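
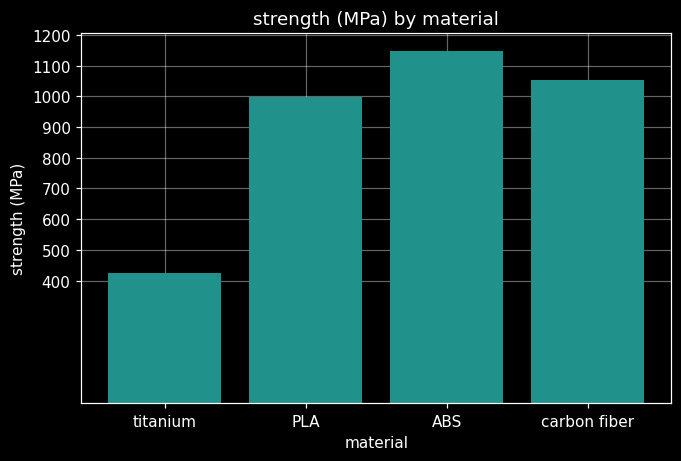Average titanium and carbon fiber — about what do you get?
(400 + 1100) / 2 ≈ 750.

≈ 750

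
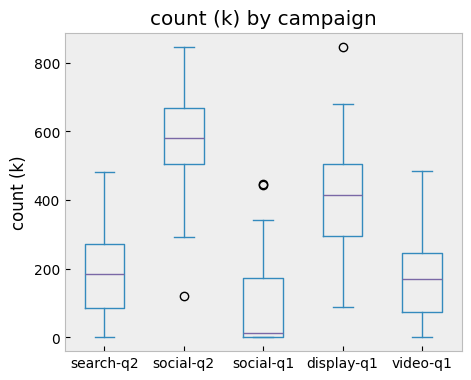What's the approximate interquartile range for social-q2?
Q3 ≈ 650, Q1 ≈ 500; IQR ≈ 150.

≈ 150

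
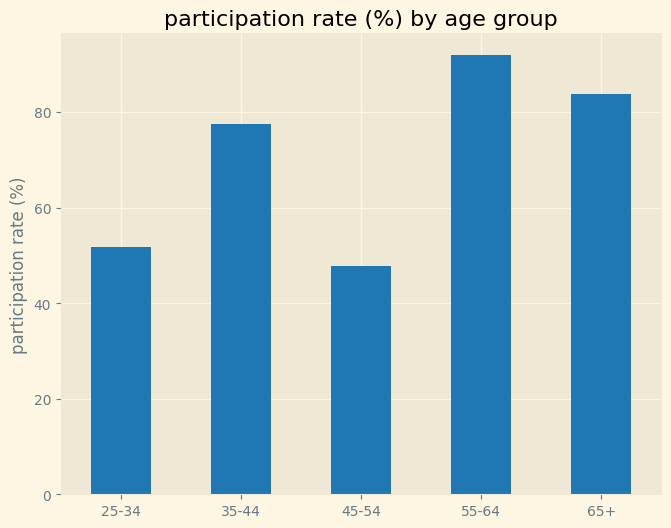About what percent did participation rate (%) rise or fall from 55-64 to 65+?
≈ -11.1%

55-64 ≈ 90, 65+ ≈ 80; (80 − 90) / 90 ≈ -11.1%.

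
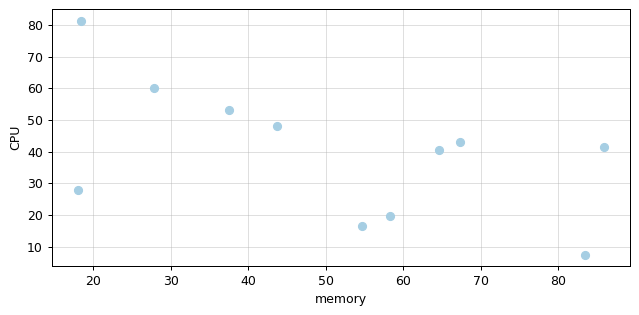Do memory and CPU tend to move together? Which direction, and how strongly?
negative, moderate

Points are negatively correlated; moderate (|r| ≈ 0.6).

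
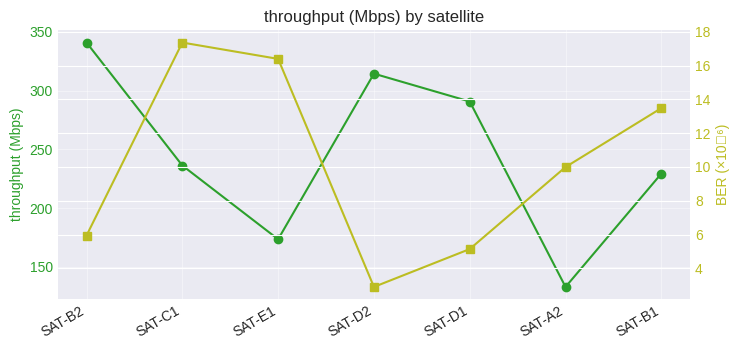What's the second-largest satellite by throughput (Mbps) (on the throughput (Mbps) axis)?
Top 3 (on the throughput (Mbps) axis): SAT-B2 ≈ 340, SAT-D2 ≈ 320, SAT-D1 ≈ 300.

SAT-D2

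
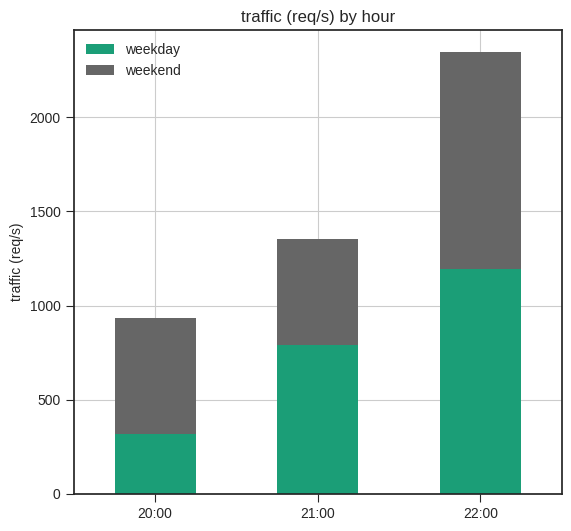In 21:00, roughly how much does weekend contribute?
≈ 600

weekend top ≈ 1400, bottom ≈ 800; segment ≈ 600.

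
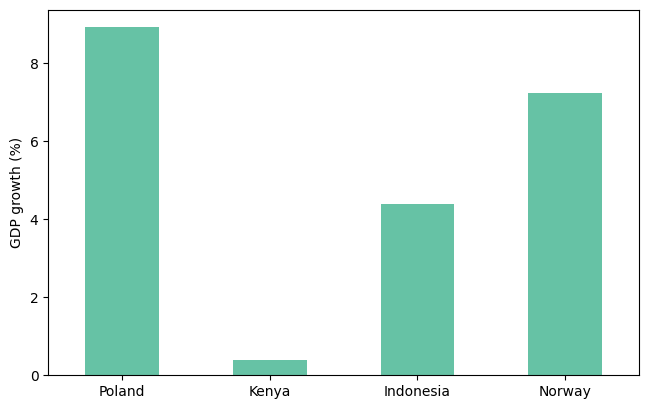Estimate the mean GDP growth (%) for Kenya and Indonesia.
(0 + 4) / 2 ≈ 2.

≈ 2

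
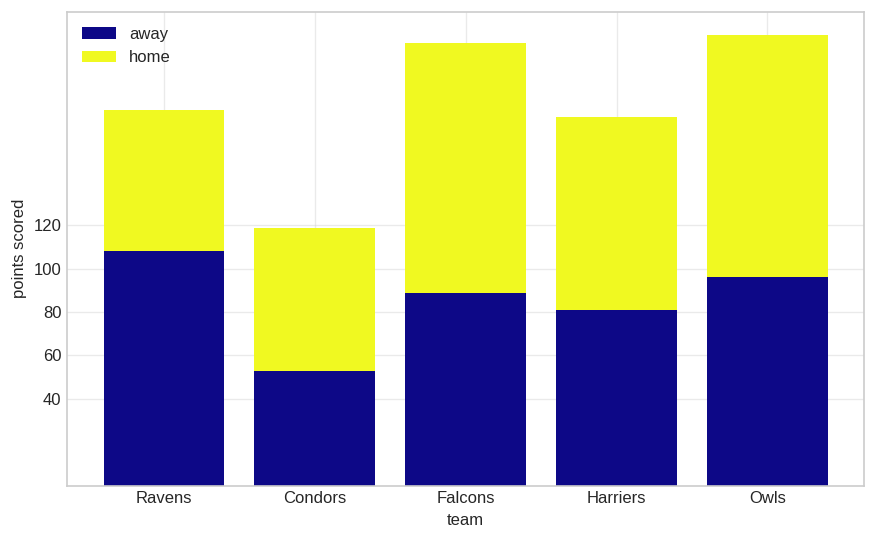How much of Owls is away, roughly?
≈ 100

away top ≈ 100, bottom ≈ 0; segment ≈ 100.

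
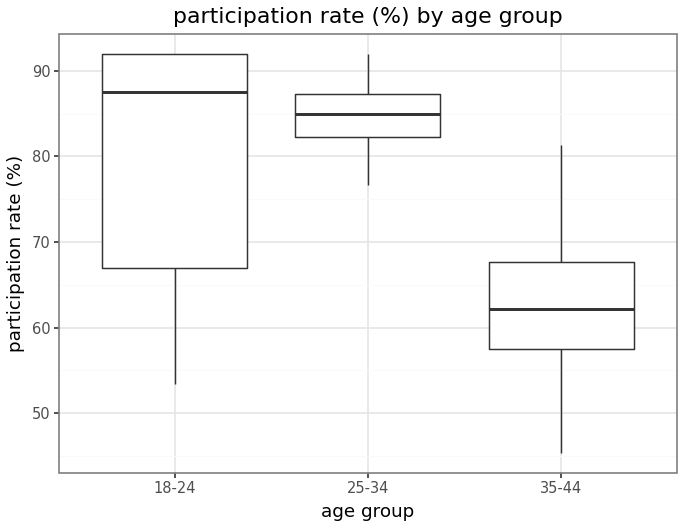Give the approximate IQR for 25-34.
≈ 6

Q3 ≈ 88, Q1 ≈ 82; IQR ≈ 6.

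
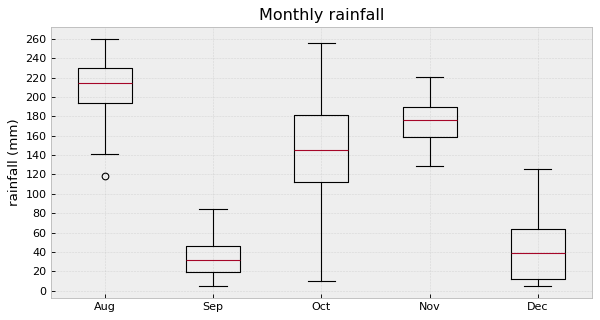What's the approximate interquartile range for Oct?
Q3 ≈ 180, Q1 ≈ 120; IQR ≈ 60.

≈ 60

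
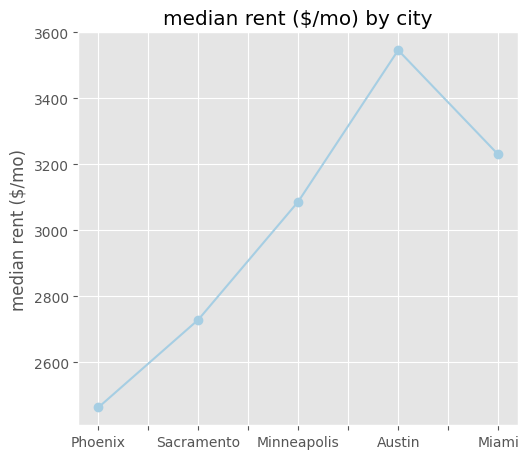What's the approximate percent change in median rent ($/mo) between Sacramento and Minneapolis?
Sacramento ≈ 2700, Minneapolis ≈ 3100; (3100 − 2700) / 2700 ≈ +14.8%.

≈ +14.8%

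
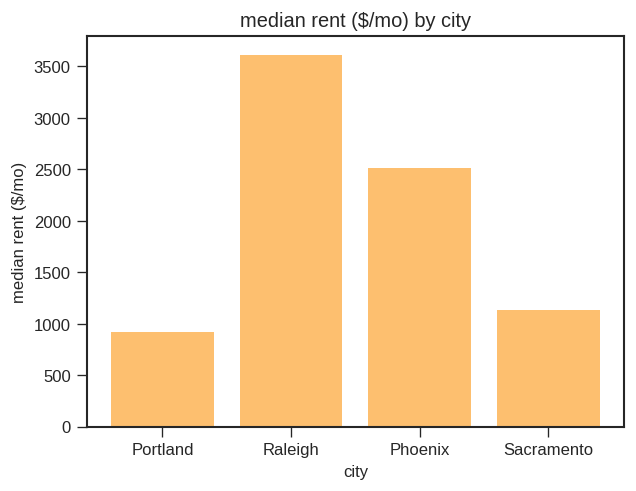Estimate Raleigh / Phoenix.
≈ 1.4×

Raleigh ≈ 3500, Phoenix ≈ 2500; 3500/2500 ≈ 1.4.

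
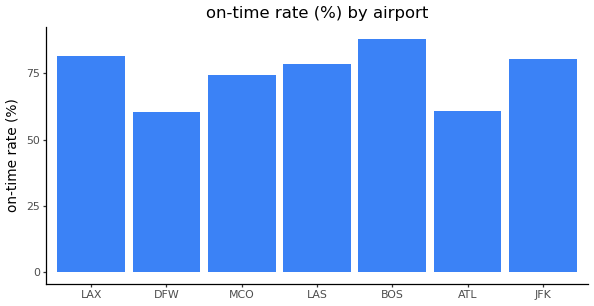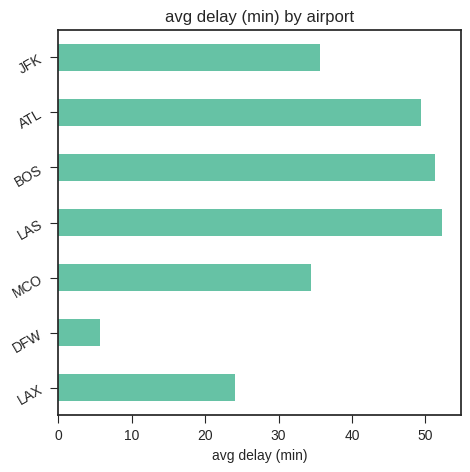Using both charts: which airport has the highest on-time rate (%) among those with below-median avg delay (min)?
Chart 2 median avg delay (min) ≈ 35; below-median airports: LAX, DFW, MCO. Among those, LAX has the highest on-time rate (%) (≈ 80).

LAX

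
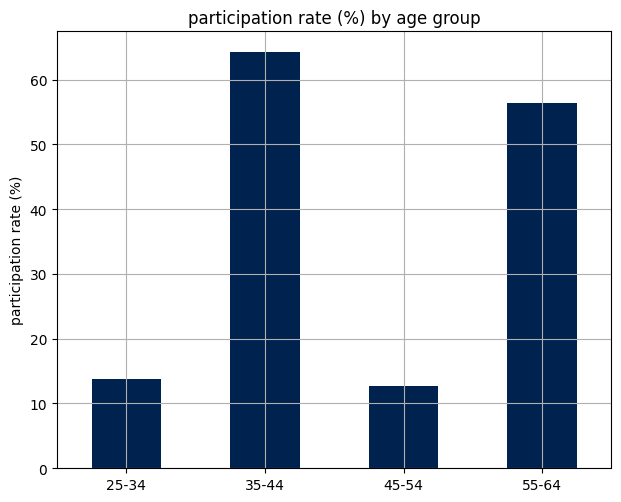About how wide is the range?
≈ 50

Max 35-44 ≈ 60, min 45-54 ≈ 10; range ≈ 50.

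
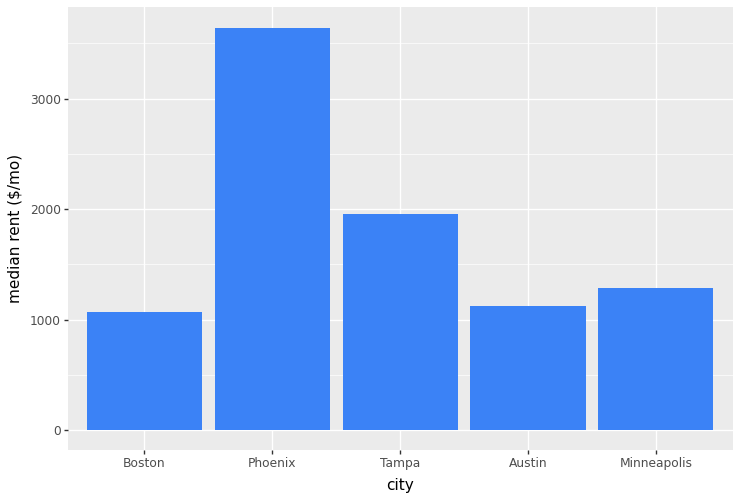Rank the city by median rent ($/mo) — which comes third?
Top 4: Phoenix ≈ 3500, Tampa ≈ 2000, Minneapolis ≈ 1500, Austin ≈ 1000.

Minneapolis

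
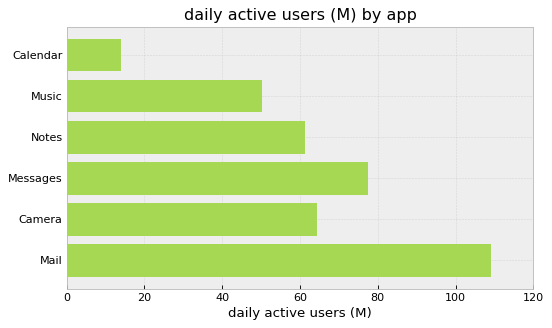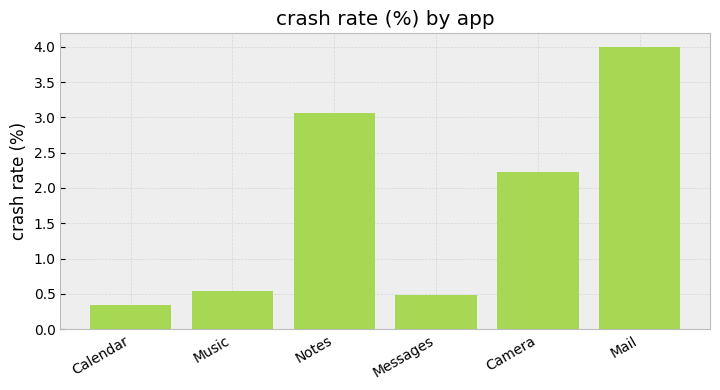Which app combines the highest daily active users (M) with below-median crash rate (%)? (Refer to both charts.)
Messages

Chart 2 median crash rate (%) ≈ 1.5; below-median apps: Calendar, Music, Messages. Among those, Messages has the highest daily active users (M) (≈ 80).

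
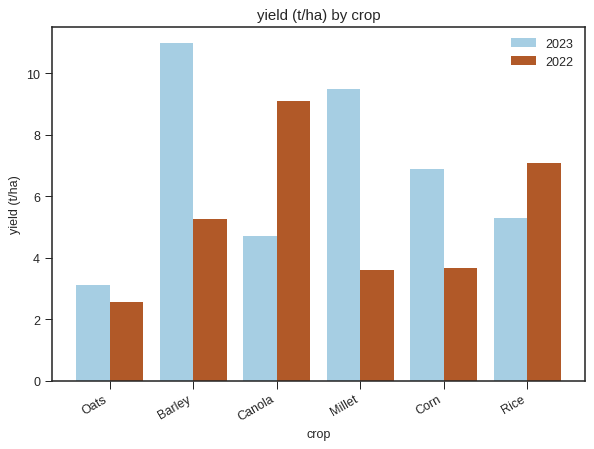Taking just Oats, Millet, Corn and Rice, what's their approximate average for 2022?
(3 + 4 + 4 + 7) / 4 ≈ 4.

≈ 4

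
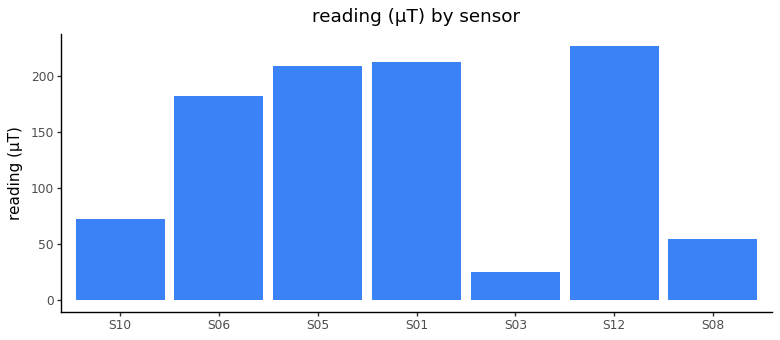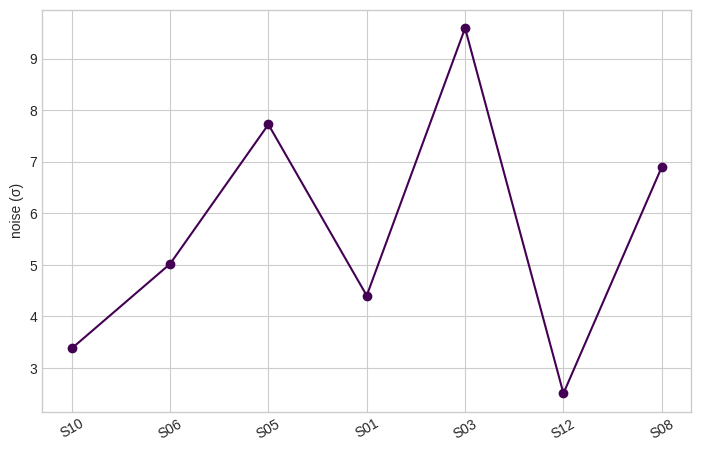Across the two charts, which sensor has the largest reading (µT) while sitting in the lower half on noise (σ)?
Chart 2 median noise (σ) ≈ 5; below-median sensors: S10, S01, S12. Among those, S12 has the highest reading (µT) (≈ 225).

S12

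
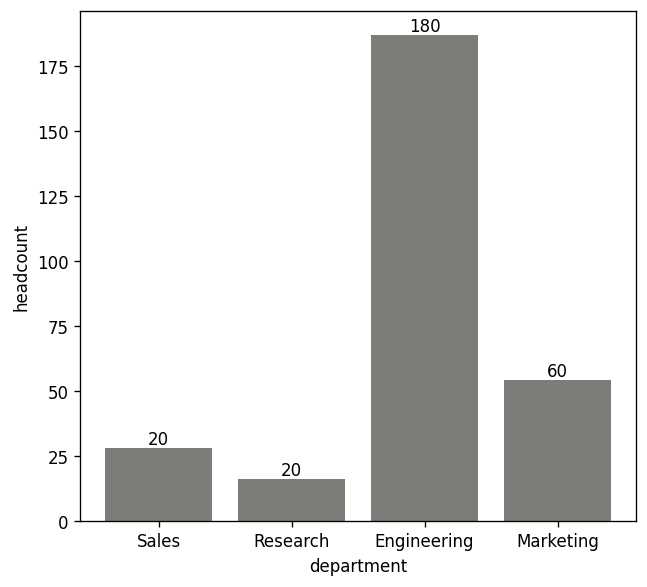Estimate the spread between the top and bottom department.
Max Engineering ≈ 180, min Research ≈ 20; range ≈ 160.

≈ 160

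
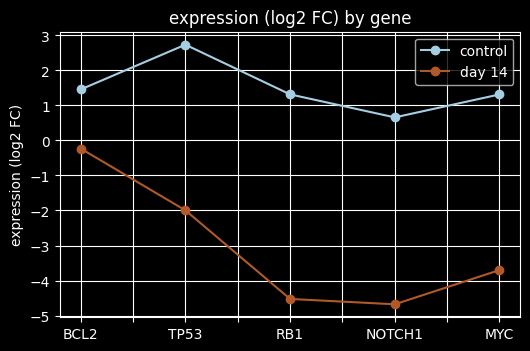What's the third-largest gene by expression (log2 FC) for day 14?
MYC

Top 4 for day 14: BCL2 ≈ 0, TP53 ≈ -2, MYC ≈ -4, RB1 ≈ -5.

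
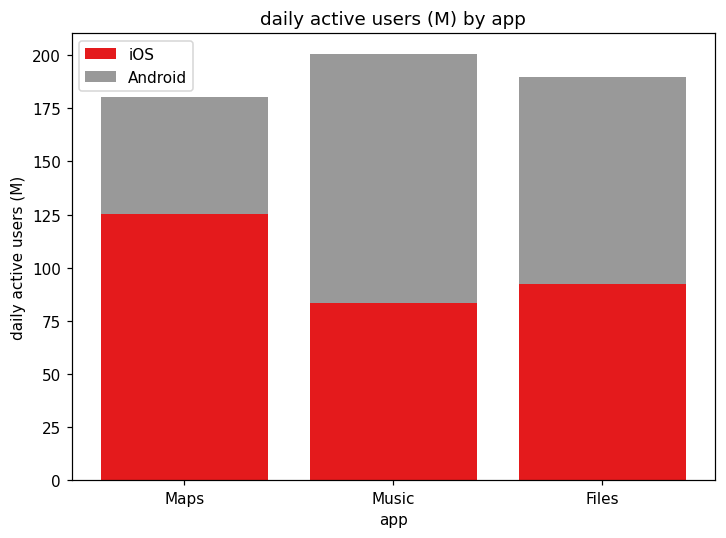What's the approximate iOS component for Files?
iOS top ≈ 100, bottom ≈ 0; segment ≈ 100.

≈ 100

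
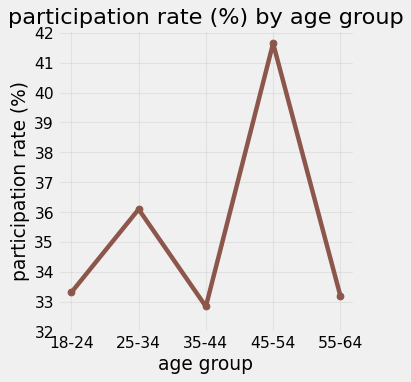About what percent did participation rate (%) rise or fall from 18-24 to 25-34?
18-24 ≈ 33, 25-34 ≈ 36; (36 − 33) / 33 ≈ +9.1%.

≈ +9.1%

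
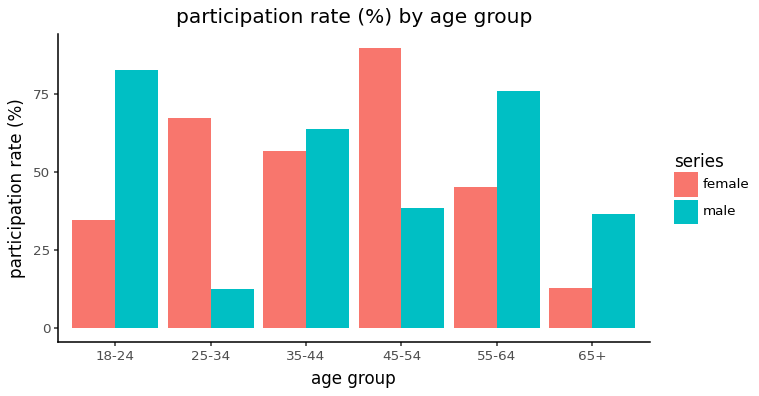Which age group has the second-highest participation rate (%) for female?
Top 3 for female: 45-54 ≈ 90, 25-34 ≈ 70, 35-44 ≈ 60.

25-34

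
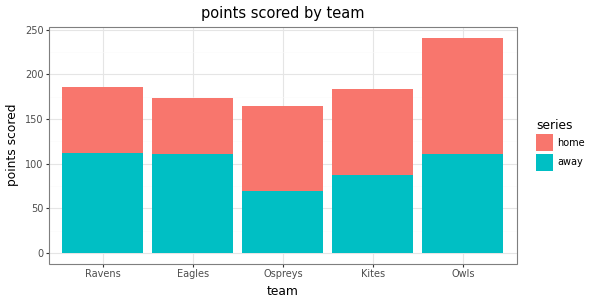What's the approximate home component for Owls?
home top ≈ 250, bottom ≈ 100; segment ≈ 150.

≈ 150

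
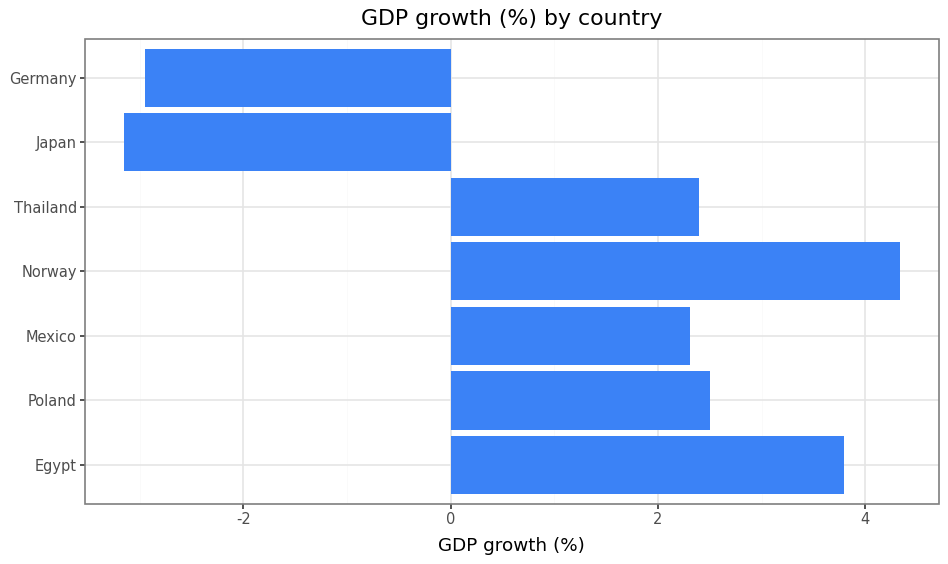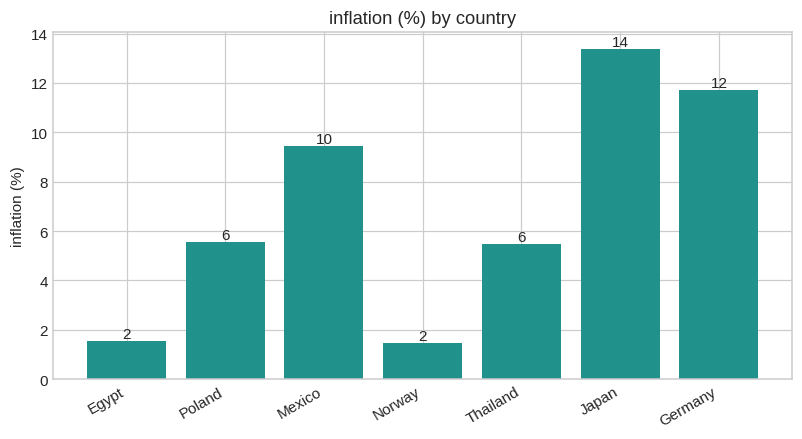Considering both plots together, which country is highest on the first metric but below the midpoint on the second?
Norway

Chart 2 median inflation (%) ≈ 6; below-median countries: Egypt, Norway, Thailand. Among those, Norway has the highest GDP growth (%) (≈ 4.5).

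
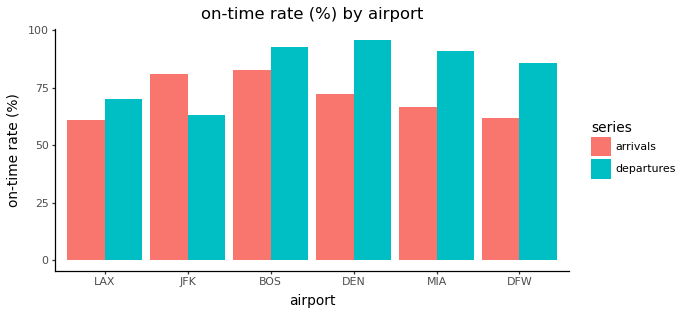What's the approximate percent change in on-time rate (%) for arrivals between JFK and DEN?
JFK ≈ 80, DEN ≈ 70; (70 − 80) / 80 ≈ -12.5%.

≈ -12.5%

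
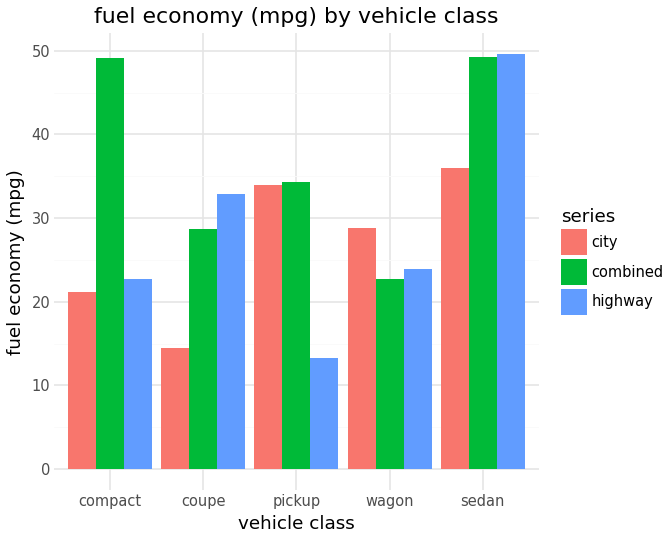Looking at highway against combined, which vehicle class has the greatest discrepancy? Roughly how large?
compact, ≈ 25 mpg

compact: highway ≈ 25, combined ≈ 50 → gap ≈ 25. Next-largest (pickup) is only ≈ 20.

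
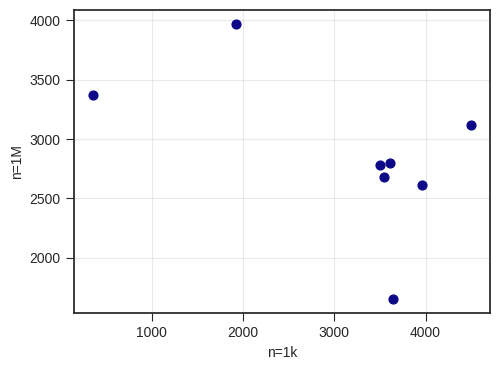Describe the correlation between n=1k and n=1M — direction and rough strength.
negative, moderate

Points are negatively correlated; moderate (|r| ≈ 0.5).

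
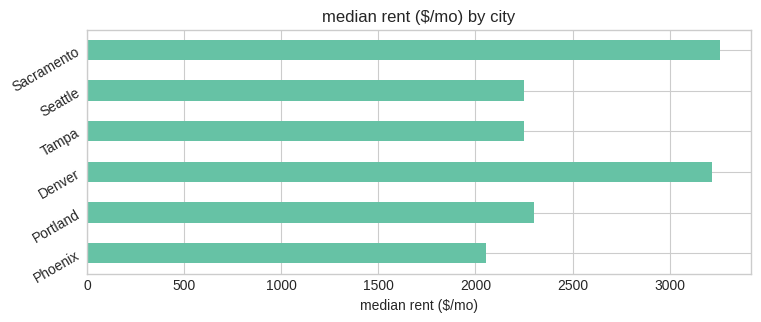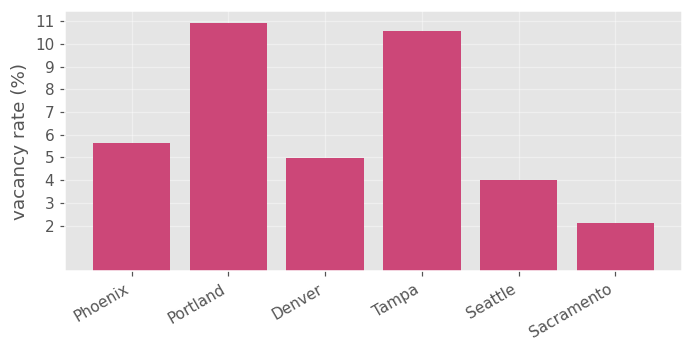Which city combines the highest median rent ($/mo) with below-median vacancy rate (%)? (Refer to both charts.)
Sacramento

Chart 2 median vacancy rate (%) ≈ 5; below-median cities: Denver, Seattle, Sacramento. Among those, Sacramento has the highest median rent ($/mo) (≈ 3500).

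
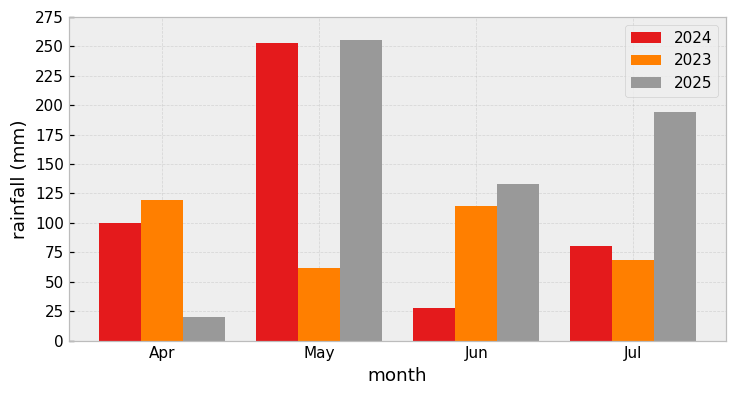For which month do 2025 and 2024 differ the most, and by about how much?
Jul, ≈ 125 mm

Jul: 2025 ≈ 200, 2024 ≈ 75 → gap ≈ 125. Next-largest (Jun) is only ≈ 100.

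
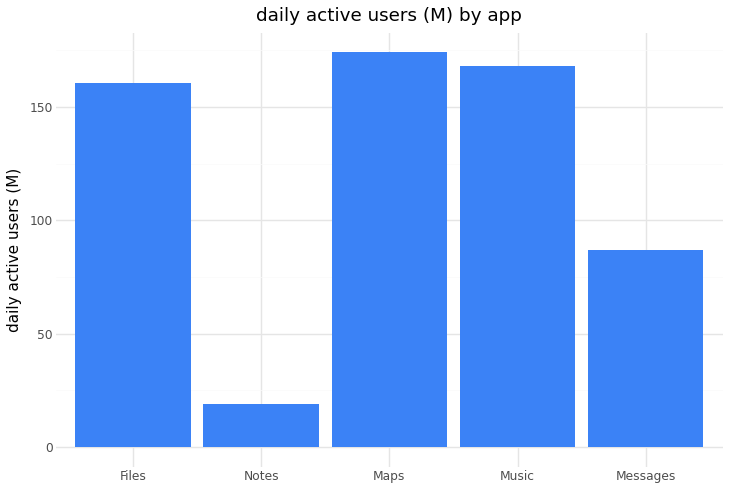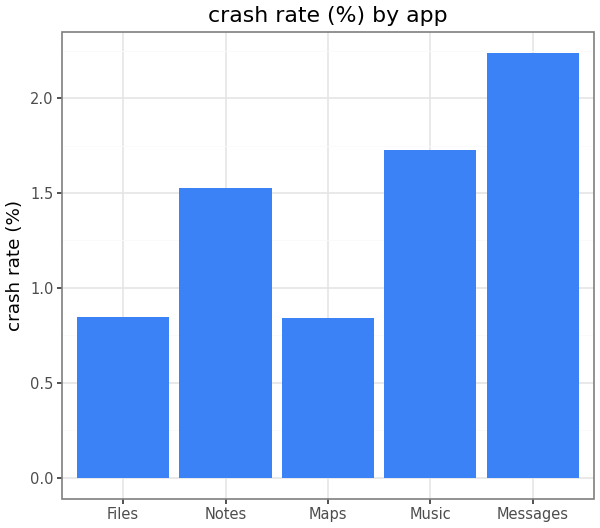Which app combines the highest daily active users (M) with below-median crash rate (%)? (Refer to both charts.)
Maps

Chart 2 median crash rate (%) ≈ 1.5; below-median apps: Files, Maps. Among those, Maps has the highest daily active users (M) (≈ 180).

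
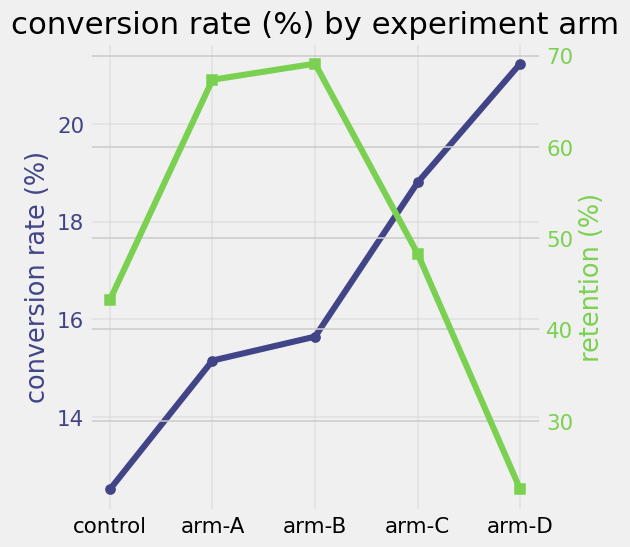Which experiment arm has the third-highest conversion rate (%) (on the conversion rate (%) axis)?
Top 4 (on the conversion rate (%) axis): arm-D ≈ 21, arm-C ≈ 19, arm-B ≈ 16, arm-A ≈ 15.

arm-B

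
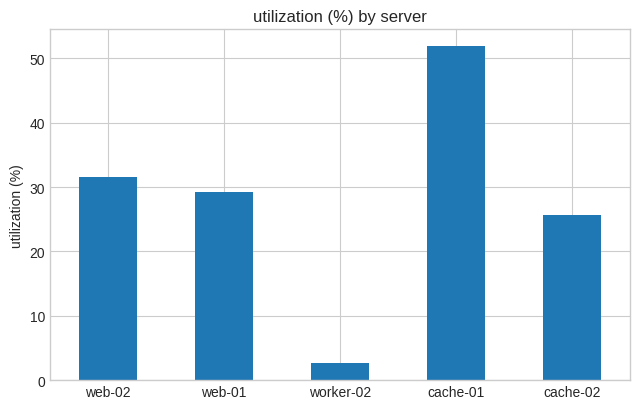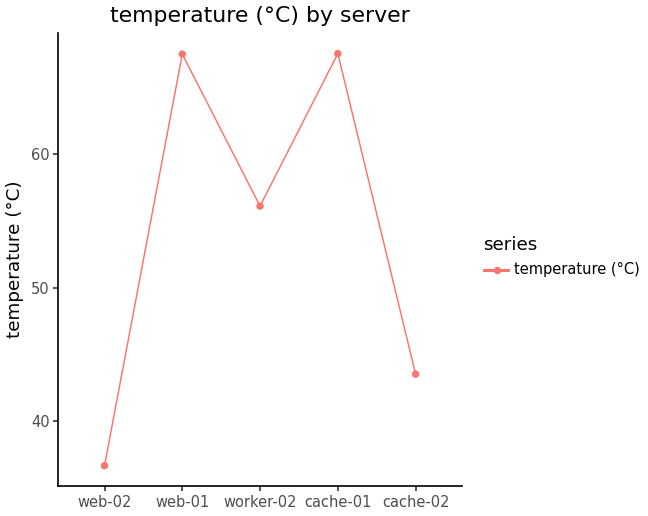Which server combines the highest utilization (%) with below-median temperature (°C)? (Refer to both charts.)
web-02

Chart 2 median temperature (°C) ≈ 60; below-median servers: web-02, cache-02. Among those, web-02 has the highest utilization (%) (≈ 30).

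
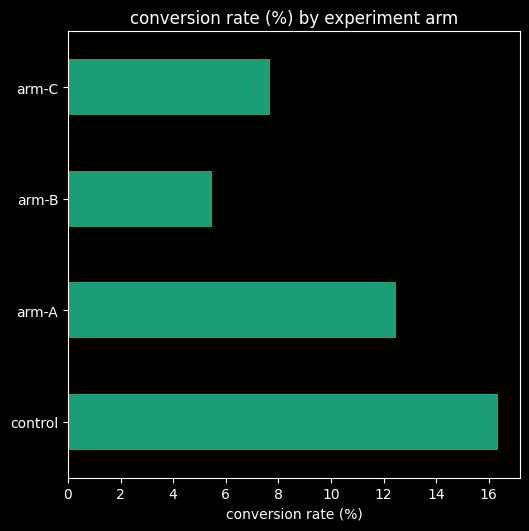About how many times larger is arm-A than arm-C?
≈ 1.5×

arm-A ≈ 12, arm-C ≈ 8; 12/8 ≈ 1.5.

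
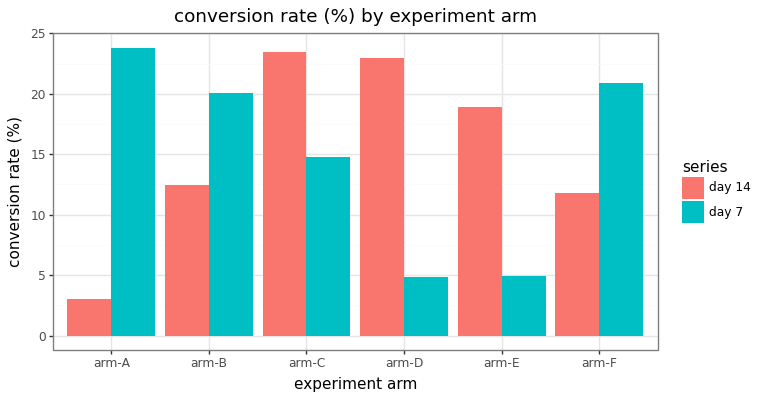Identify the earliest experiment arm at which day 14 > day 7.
arm-B: day 14 ≈ 12 vs day 7 ≈ 20 (not yet); arm-C: day 14 ≈ 24 vs day 7 ≈ 14 (first crossover).

arm-C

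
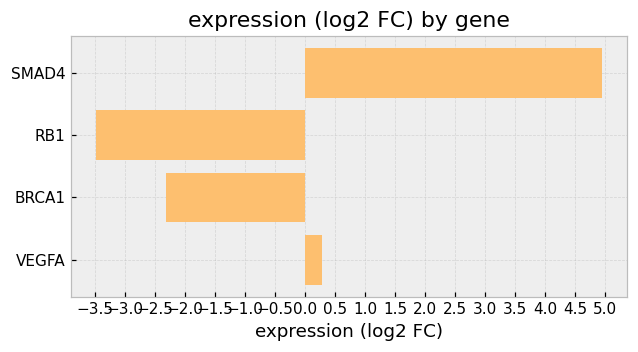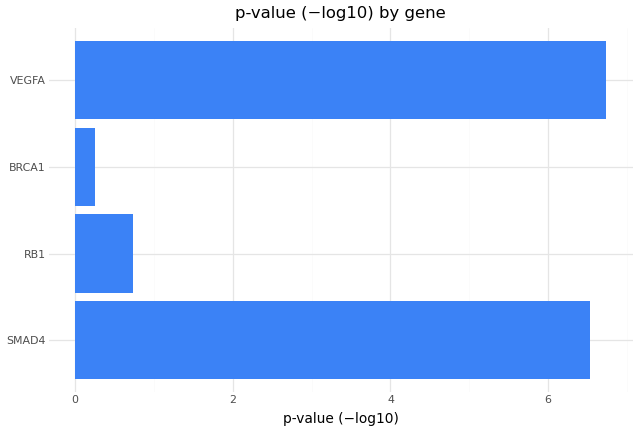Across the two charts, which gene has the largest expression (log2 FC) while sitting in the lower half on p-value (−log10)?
Chart 2 median p-value (−log10) ≈ 4; below-median genes: RB1, BRCA1. Among those, BRCA1 has the highest expression (log2 FC) (≈ -2.5).

BRCA1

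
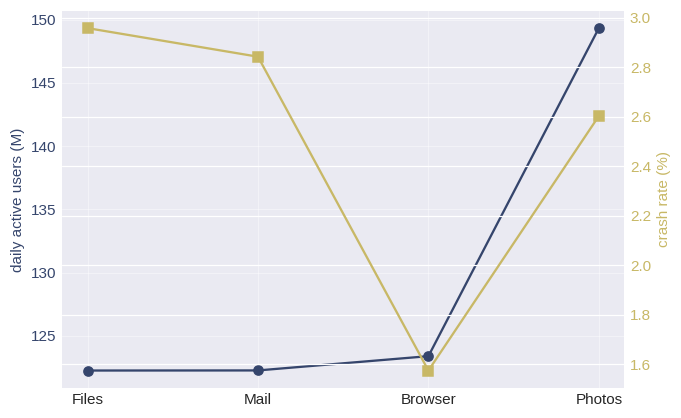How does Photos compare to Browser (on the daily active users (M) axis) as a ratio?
≈ 1.2×

Photos ≈ 150, Browser ≈ 125; 150/125 ≈ 1.2.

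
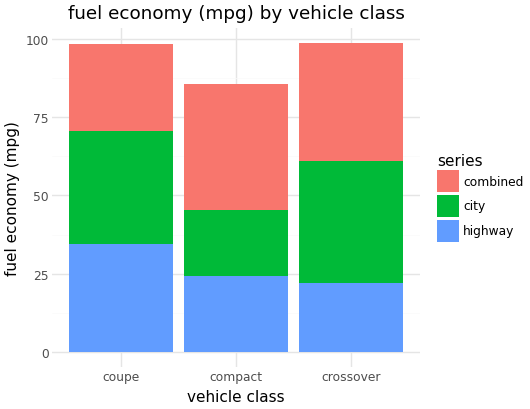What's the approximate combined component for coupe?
≈ 30

combined top ≈ 100, bottom ≈ 70; segment ≈ 30.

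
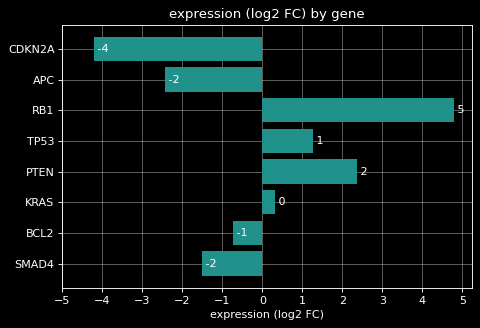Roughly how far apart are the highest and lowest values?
Max RB1 ≈ 5, min CDKN2A ≈ -4; range ≈ 9.

≈ 9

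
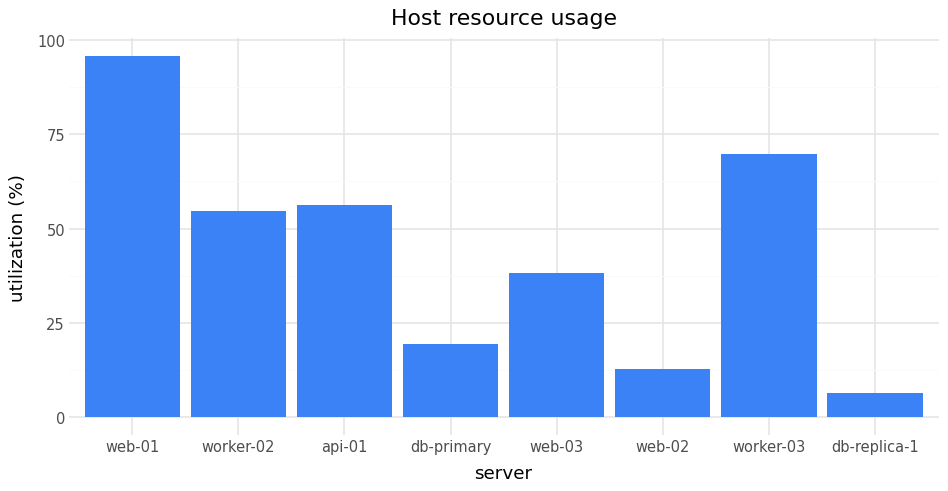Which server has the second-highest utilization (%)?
Top 3: web-01 ≈ 100, worker-03 ≈ 70, api-01 ≈ 60.

worker-03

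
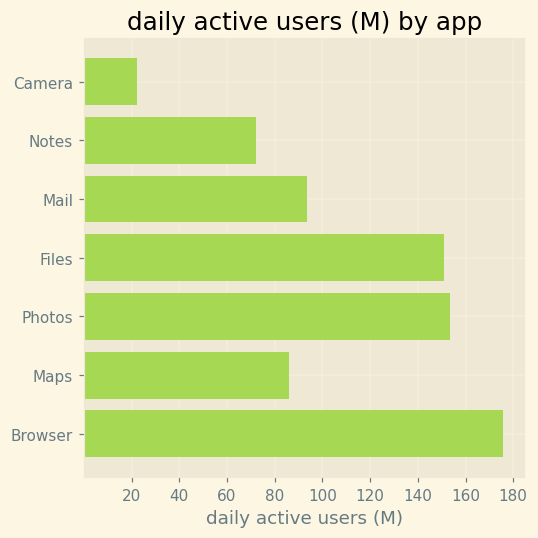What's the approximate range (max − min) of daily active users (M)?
Max Browser ≈ 180, min Camera ≈ 20; range ≈ 160.

≈ 160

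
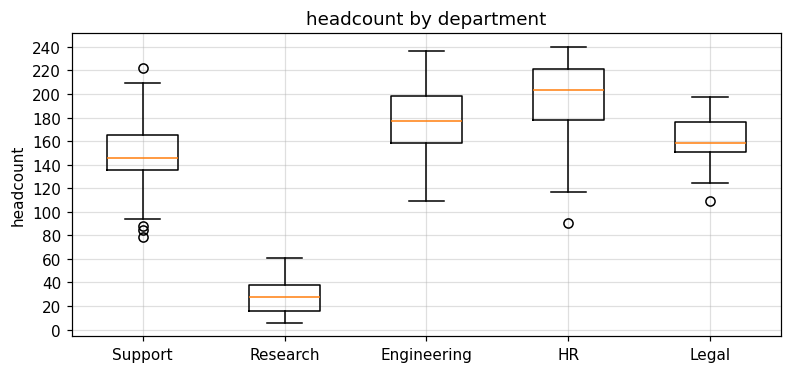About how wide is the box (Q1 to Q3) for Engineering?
Q3 ≈ 200, Q1 ≈ 160; IQR ≈ 40.

≈ 40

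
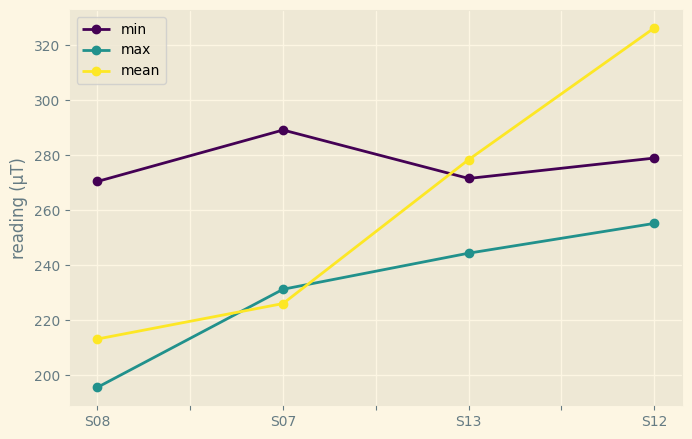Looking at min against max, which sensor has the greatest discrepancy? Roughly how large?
S08: min ≈ 280, max ≈ 200 → gap ≈ 80. Next-largest (S07) is only ≈ 40.

S08, ≈ 80 µT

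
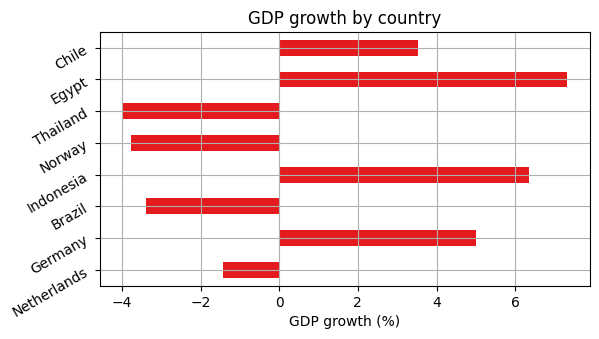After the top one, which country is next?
Top 3: Egypt ≈ 7, Indonesia ≈ 6, Germany ≈ 5.

Indonesia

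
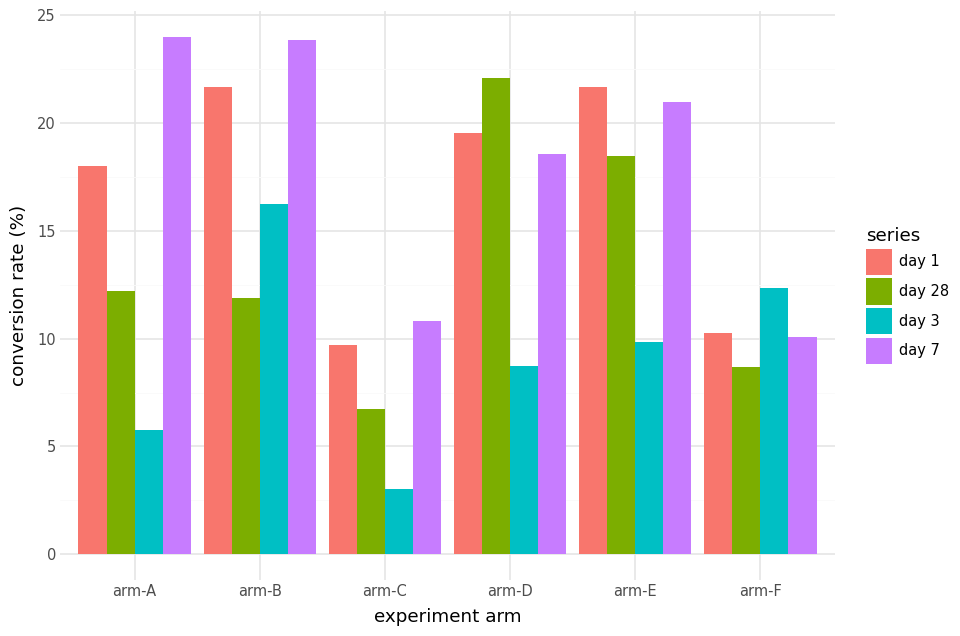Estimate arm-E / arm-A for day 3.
≈ 1.67×

arm-E ≈ 10, arm-A ≈ 6; 10/6 ≈ 1.67.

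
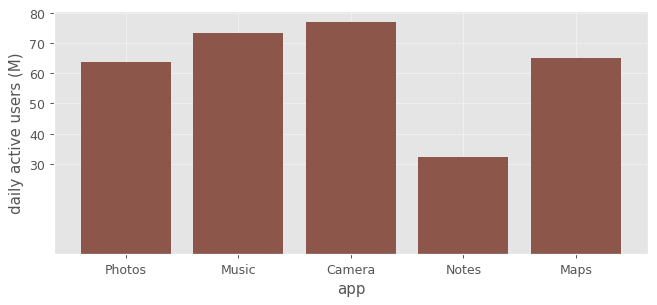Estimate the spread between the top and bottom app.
Max Camera ≈ 80, min Notes ≈ 30; range ≈ 50.

≈ 50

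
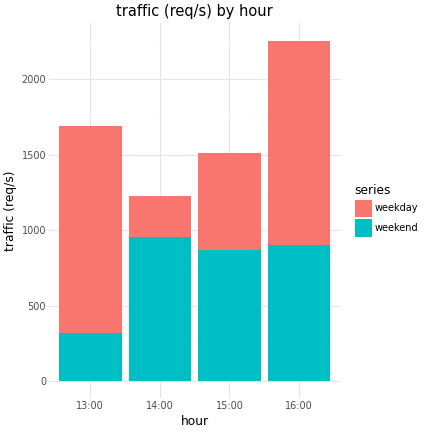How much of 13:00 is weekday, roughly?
weekday top ≈ 1600, bottom ≈ 400; segment ≈ 1200.

≈ 1200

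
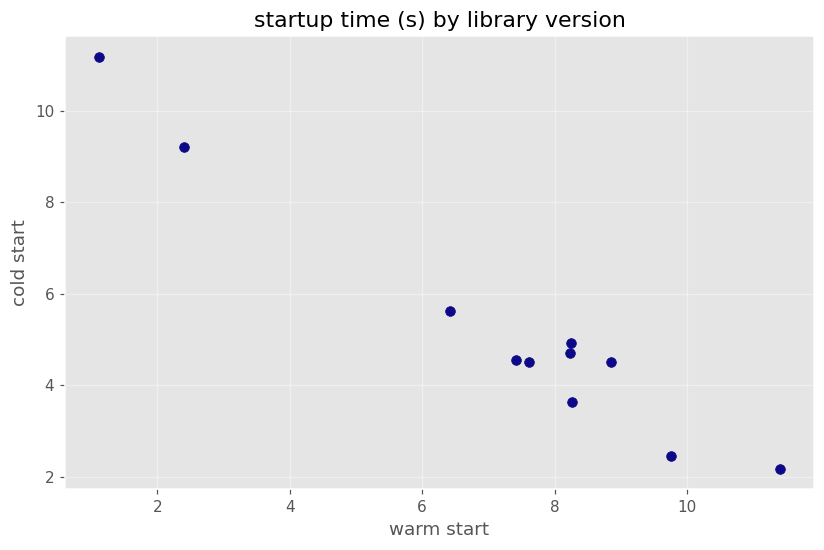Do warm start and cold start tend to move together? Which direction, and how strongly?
Points are negatively correlated; strong (|r| ≈ 1.0).

negative, strong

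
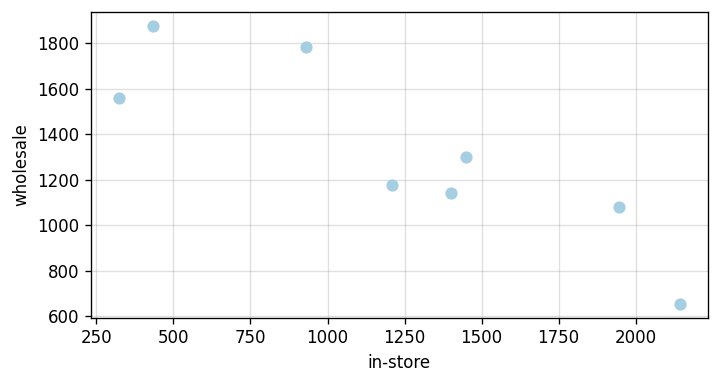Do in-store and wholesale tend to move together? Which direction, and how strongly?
negative, strong

Points are negatively correlated; strong (|r| ≈ 0.9).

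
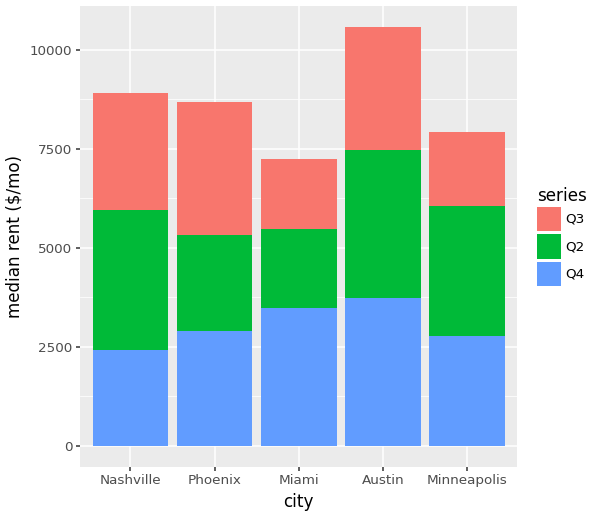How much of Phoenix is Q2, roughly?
Q2 top ≈ 5000, bottom ≈ 3000; segment ≈ 2000.

≈ 2000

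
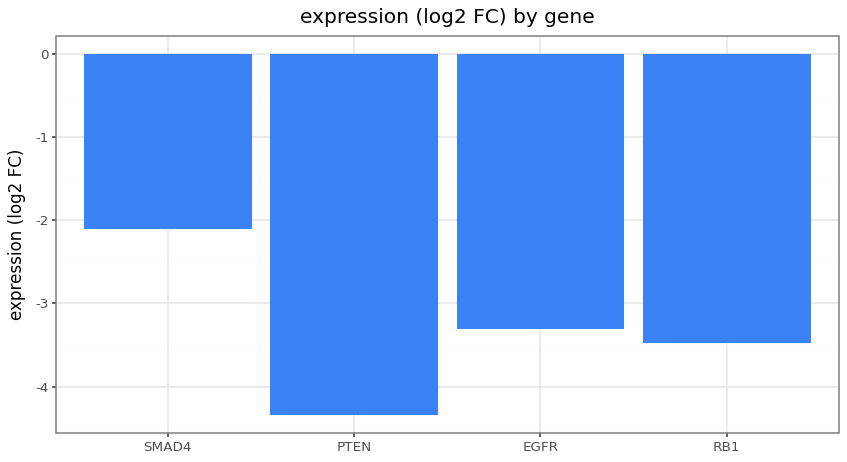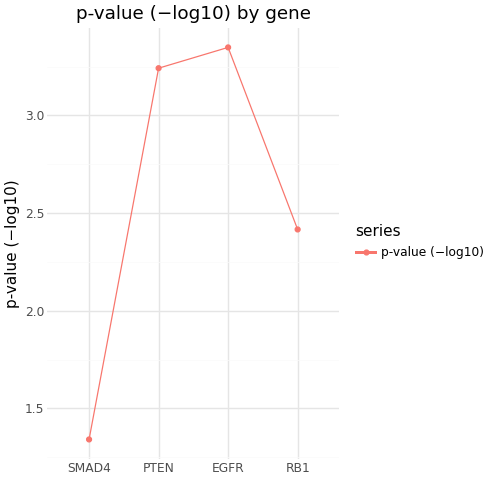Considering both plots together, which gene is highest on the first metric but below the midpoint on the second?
Chart 2 median p-value (−log10) ≈ 3; below-median genes: SMAD4, RB1. Among those, SMAD4 has the highest expression (log2 FC) (≈ -2).

SMAD4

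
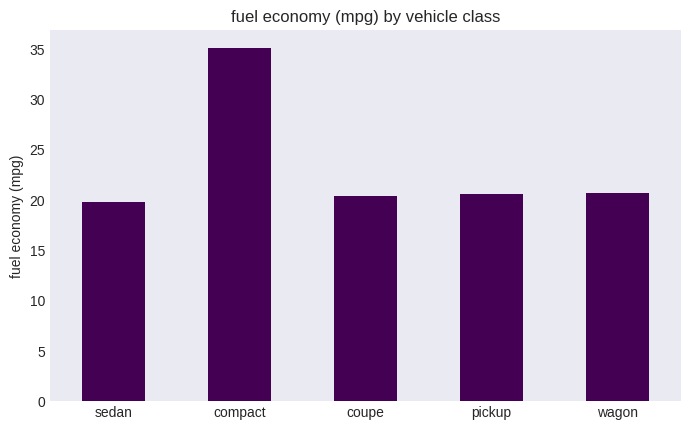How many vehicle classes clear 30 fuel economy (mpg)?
1

Above 30: compact.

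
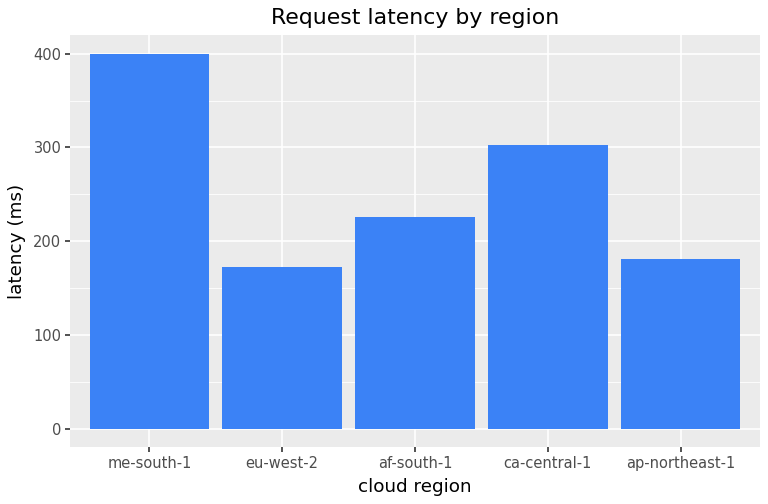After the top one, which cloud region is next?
Top 3: me-south-1 ≈ 400, ca-central-1 ≈ 300, af-south-1 ≈ 250.

ca-central-1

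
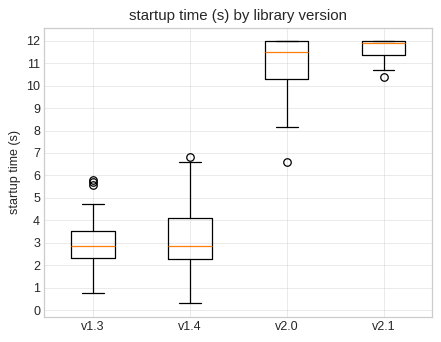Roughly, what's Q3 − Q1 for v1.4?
Q3 ≈ 4, Q1 ≈ 2; IQR ≈ 2.

≈ 2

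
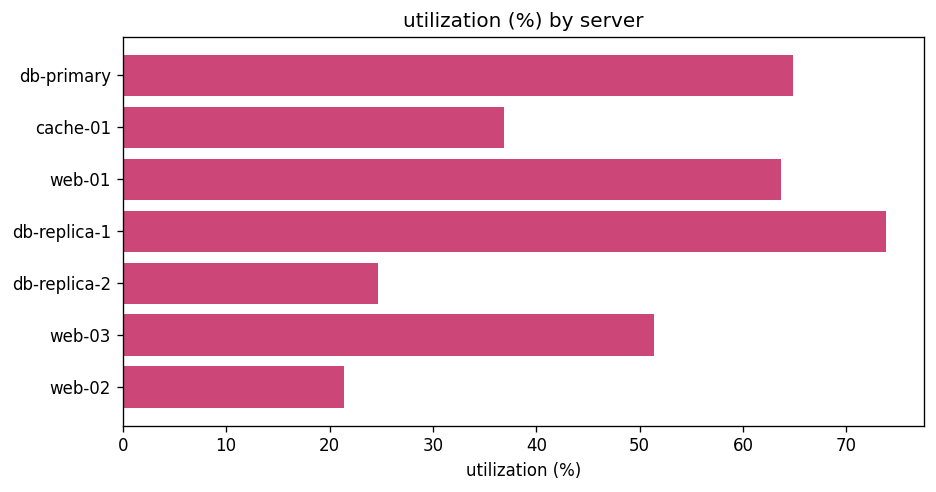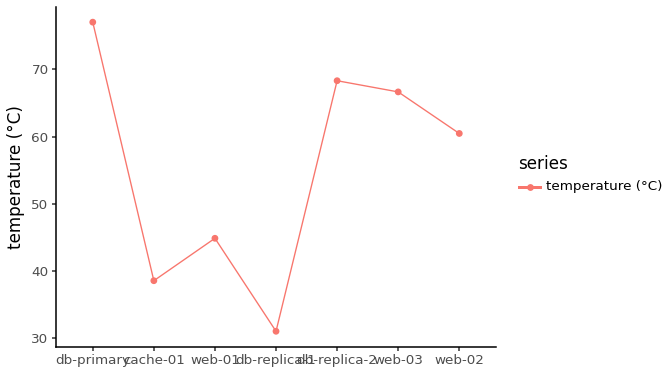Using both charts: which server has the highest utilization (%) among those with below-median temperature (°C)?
db-replica-1

Chart 2 median temperature (°C) ≈ 60; below-median servers: cache-01, web-01, db-replica-1. Among those, db-replica-1 has the highest utilization (%) (≈ 70).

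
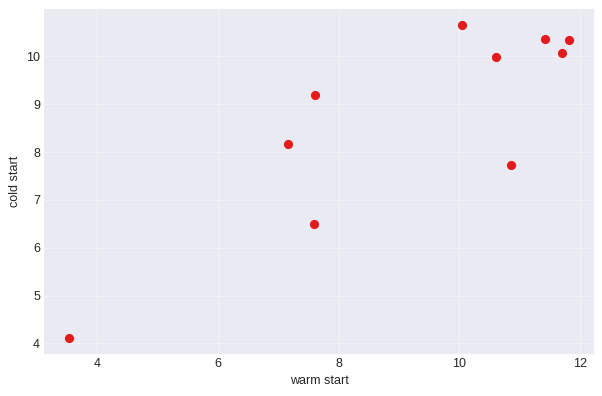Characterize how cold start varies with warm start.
positive, strong

Points are positively correlated; strong (|r| ≈ 0.8).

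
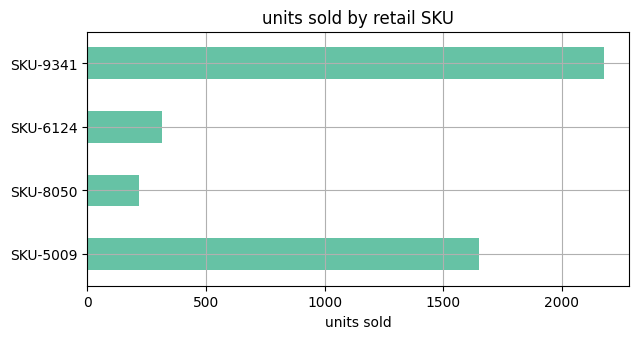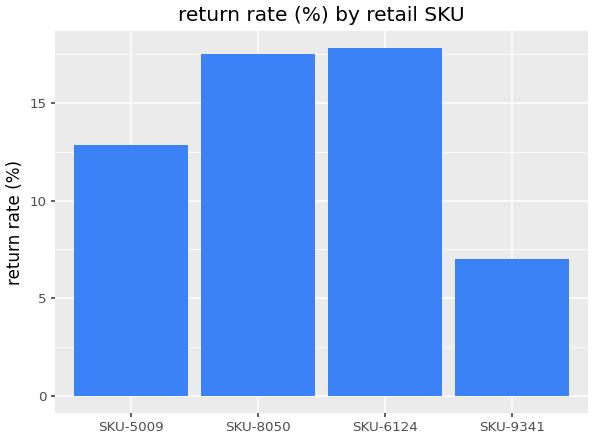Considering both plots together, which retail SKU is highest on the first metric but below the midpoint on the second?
Chart 2 median return rate (%) ≈ 16; below-median retail SKUs: SKU-5009, SKU-9341. Among those, SKU-9341 has the highest units sold (≈ 2200).

SKU-9341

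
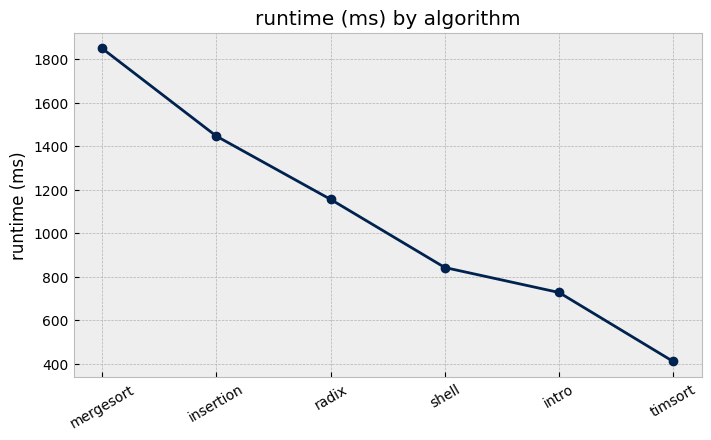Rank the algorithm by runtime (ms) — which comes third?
radix

Top 4: mergesort ≈ 1800, insertion ≈ 1400, radix ≈ 1200, shell ≈ 800.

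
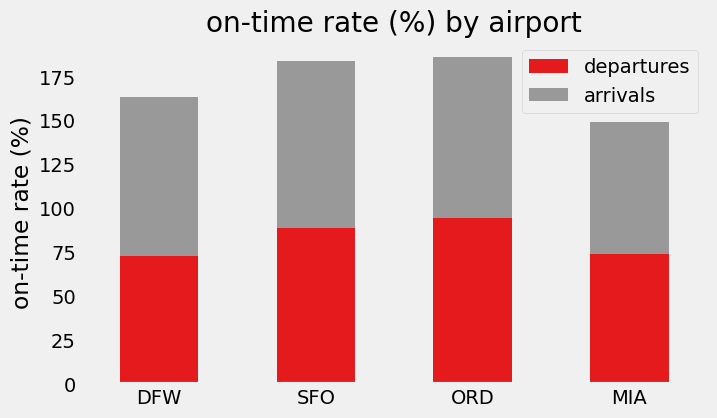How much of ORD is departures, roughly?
≈ 100

departures top ≈ 100, bottom ≈ 0; segment ≈ 100.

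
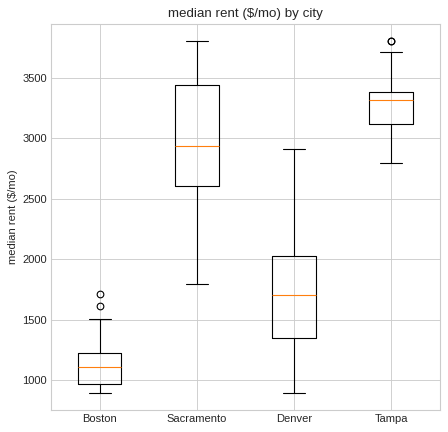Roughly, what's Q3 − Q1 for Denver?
Q3 ≈ 2000, Q1 ≈ 1400; IQR ≈ 600.

≈ 600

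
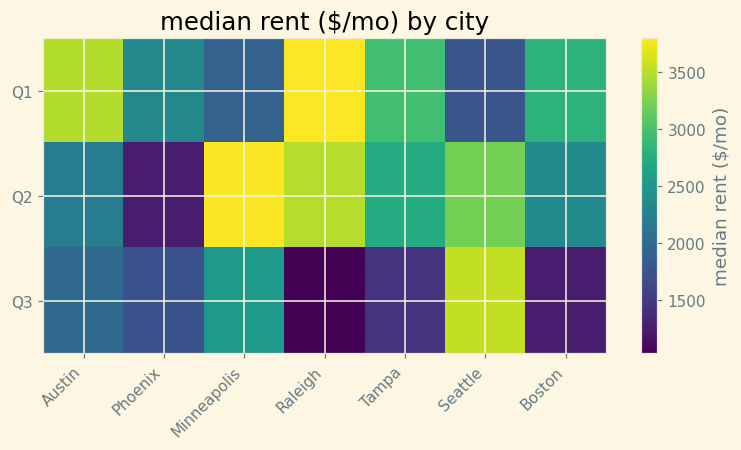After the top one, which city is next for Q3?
Minneapolis

Top 3 for Q3: Seattle ≈ 3500, Minneapolis ≈ 2500, Austin ≈ 2000.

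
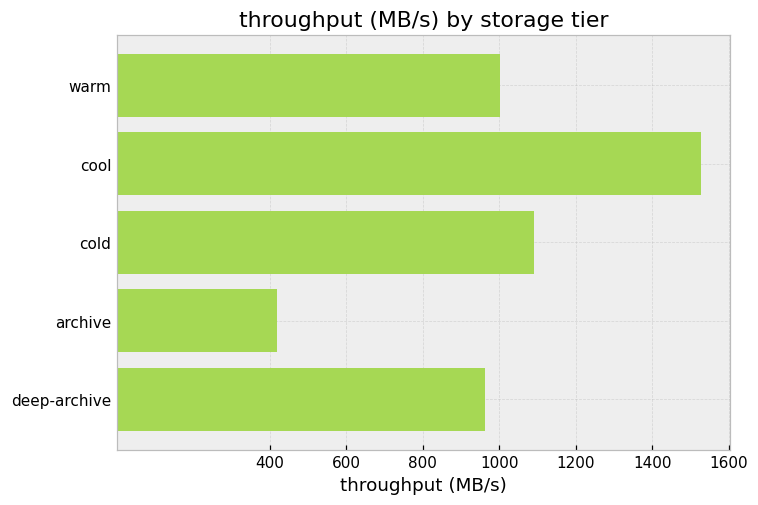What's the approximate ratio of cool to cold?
cool ≈ 1600, cold ≈ 1000; 1600/1000 ≈ 1.6.

≈ 1.6×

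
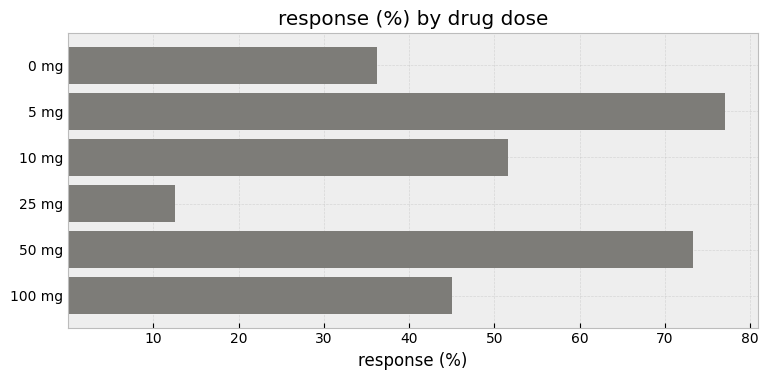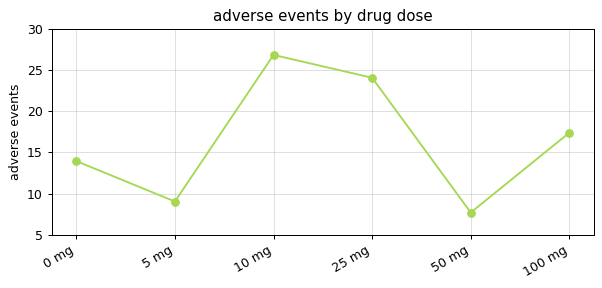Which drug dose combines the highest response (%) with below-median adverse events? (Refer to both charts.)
Chart 2 median adverse events ≈ 15; below-median drug doses: 0 mg, 5 mg, 50 mg. Among those, 5 mg has the highest response (%) (≈ 80).

5 mg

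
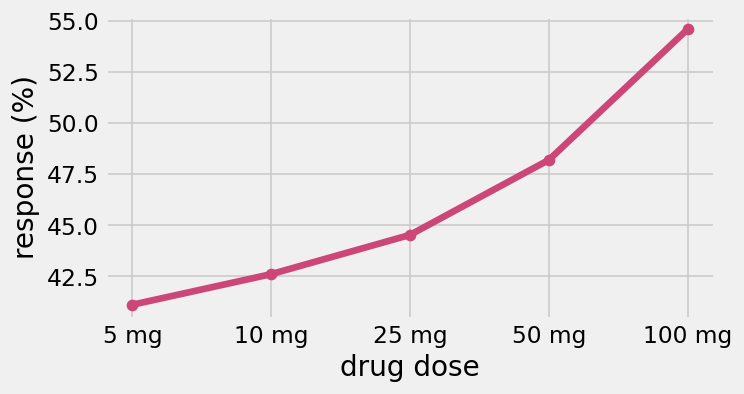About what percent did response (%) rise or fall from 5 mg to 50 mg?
5 mg ≈ 42, 50 mg ≈ 48; (48 − 42) / 42 ≈ +14.3%.

≈ +14.3%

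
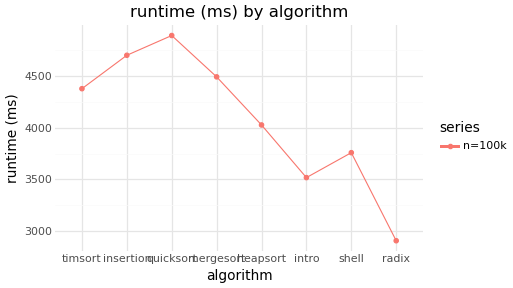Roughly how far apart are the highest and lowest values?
Max quicksort ≈ 4800, min radix ≈ 3000; range ≈ 1800.

≈ 1800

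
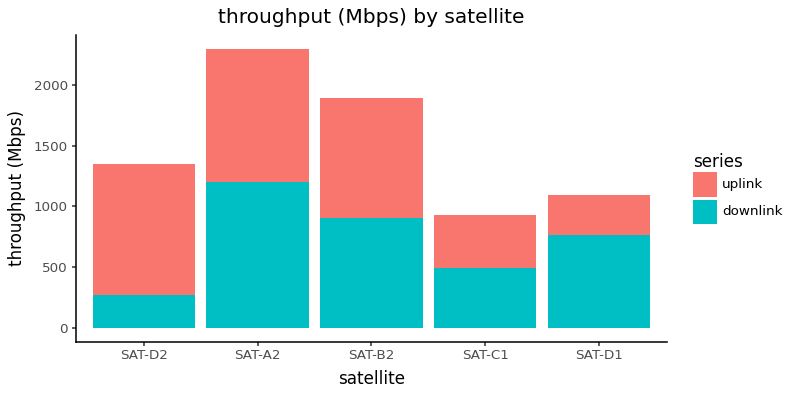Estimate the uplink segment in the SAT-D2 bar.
≈ 1200

uplink top ≈ 1400, bottom ≈ 200; segment ≈ 1200.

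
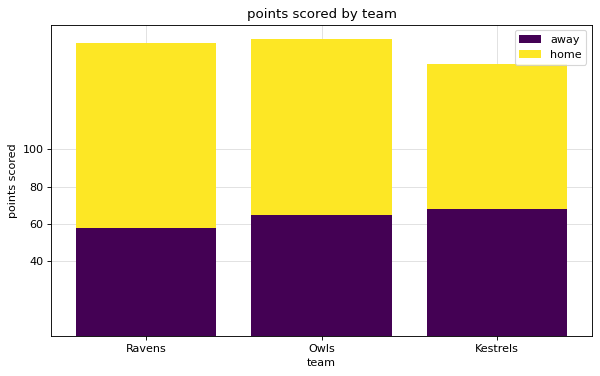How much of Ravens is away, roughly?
≈ 60

away top ≈ 60, bottom ≈ 0; segment ≈ 60.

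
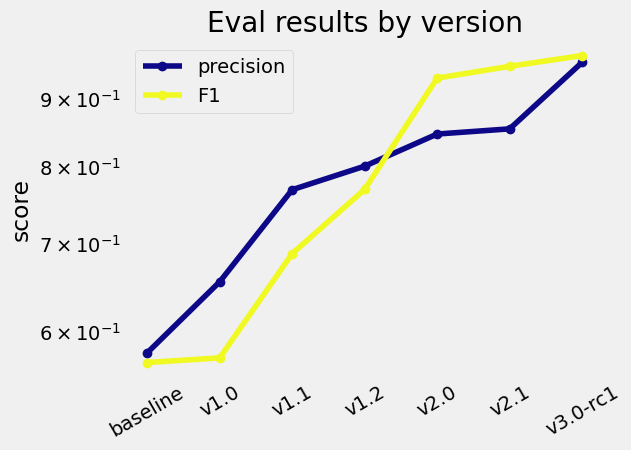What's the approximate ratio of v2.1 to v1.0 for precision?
≈ 1.31×

v2.1 ≈ 0.85, v1.0 ≈ 0.65; 0.85/0.65 ≈ 1.31.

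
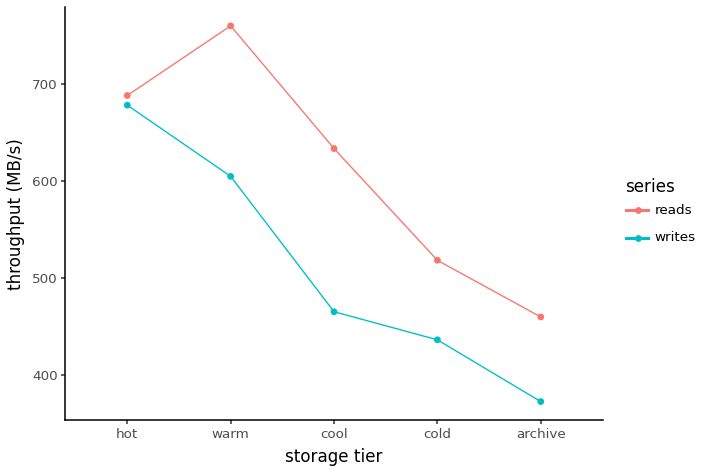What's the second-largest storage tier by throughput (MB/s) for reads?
hot

Top 3 for reads: warm ≈ 750, hot ≈ 700, cool ≈ 650.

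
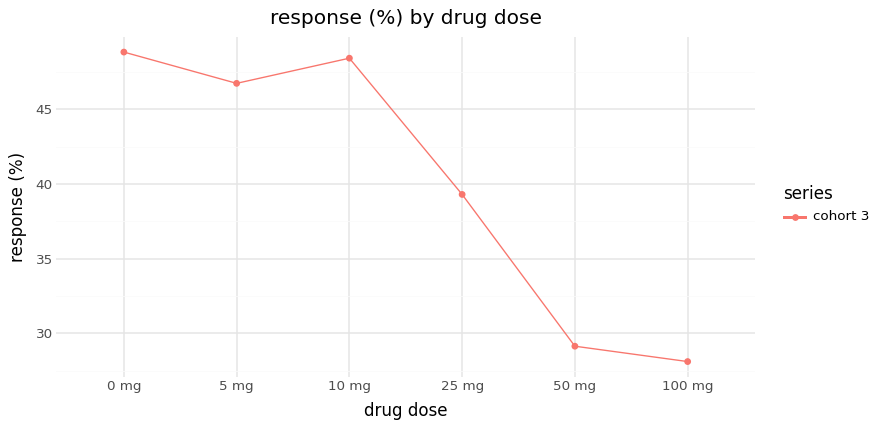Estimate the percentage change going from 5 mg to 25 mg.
5 mg ≈ 46, 25 mg ≈ 40; (40 − 46) / 46 ≈ -13%.

≈ -13%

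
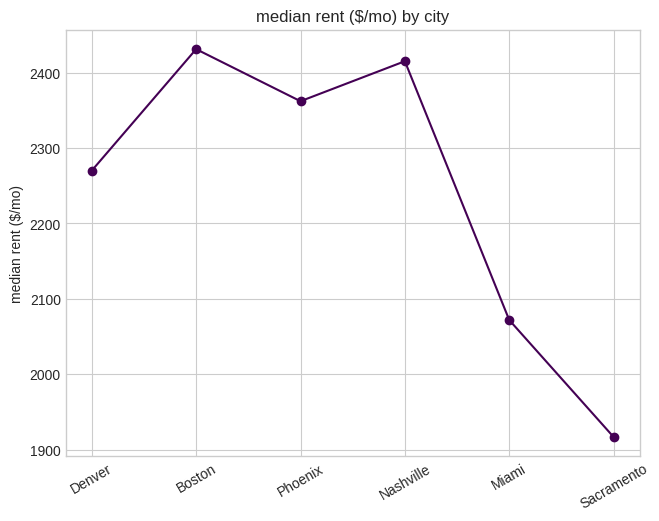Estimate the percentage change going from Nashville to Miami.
Nashville ≈ 2400, Miami ≈ 2050; (2050 − 2400) / 2400 ≈ -14.6%.

≈ -14.6%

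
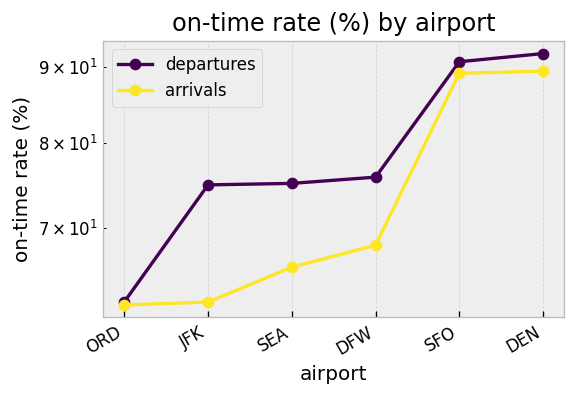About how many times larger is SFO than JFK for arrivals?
≈ 1.5×

SFO ≈ 90, JFK ≈ 60; 90/60 ≈ 1.5.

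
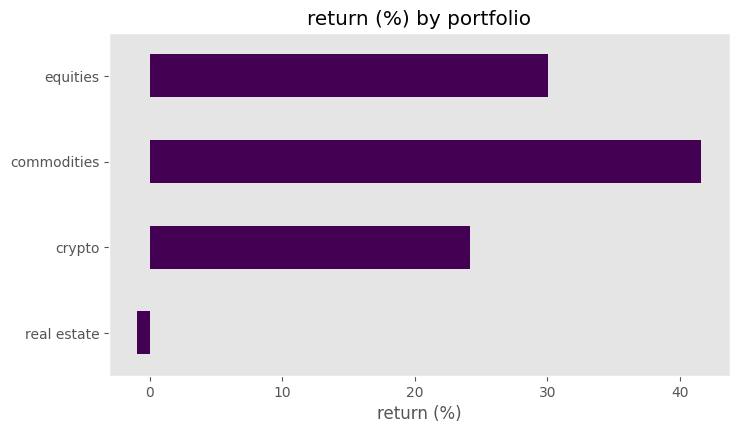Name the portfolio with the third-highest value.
crypto

Top 4: commodities ≈ 40, equities ≈ 30, crypto ≈ 25, real estate ≈ 0.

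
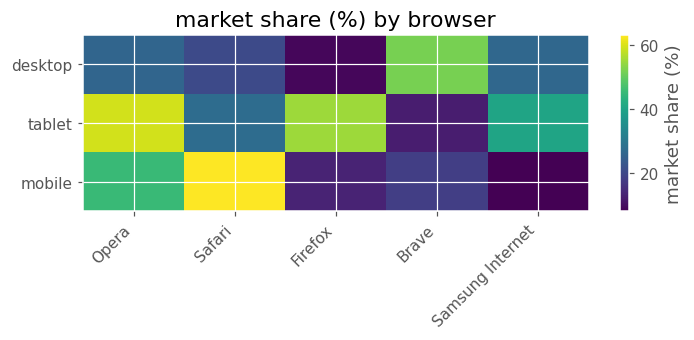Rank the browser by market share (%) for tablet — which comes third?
Top 4 for tablet: Opera ≈ 60, Firefox ≈ 55, Samsung Internet ≈ 40, Safari ≈ 25.

Samsung Internet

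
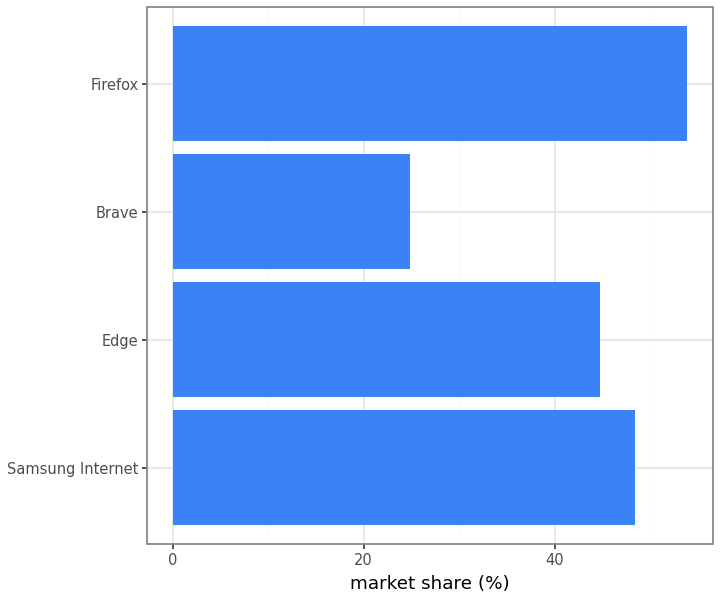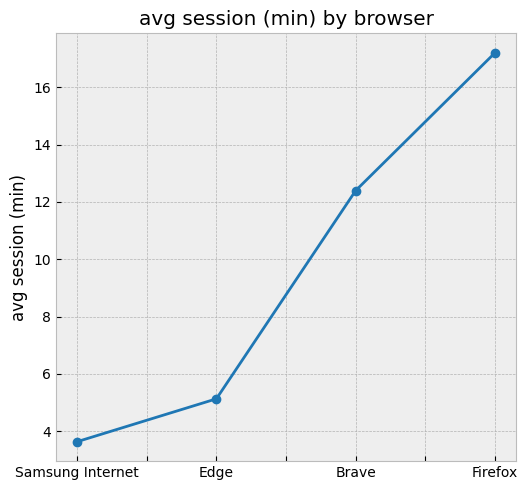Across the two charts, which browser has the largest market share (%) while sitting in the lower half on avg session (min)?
Samsung Internet

Chart 2 median avg session (min) ≈ 8; below-median browsers: Samsung Internet, Edge. Among those, Samsung Internet has the highest market share (%) (≈ 50).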